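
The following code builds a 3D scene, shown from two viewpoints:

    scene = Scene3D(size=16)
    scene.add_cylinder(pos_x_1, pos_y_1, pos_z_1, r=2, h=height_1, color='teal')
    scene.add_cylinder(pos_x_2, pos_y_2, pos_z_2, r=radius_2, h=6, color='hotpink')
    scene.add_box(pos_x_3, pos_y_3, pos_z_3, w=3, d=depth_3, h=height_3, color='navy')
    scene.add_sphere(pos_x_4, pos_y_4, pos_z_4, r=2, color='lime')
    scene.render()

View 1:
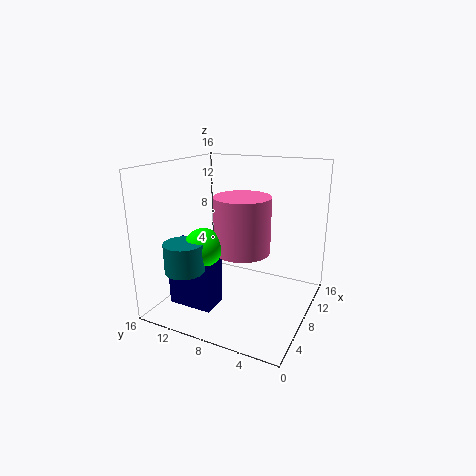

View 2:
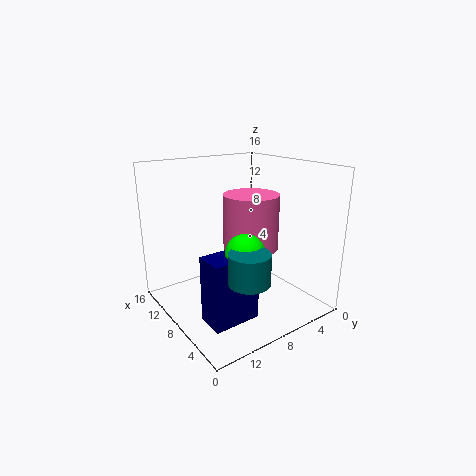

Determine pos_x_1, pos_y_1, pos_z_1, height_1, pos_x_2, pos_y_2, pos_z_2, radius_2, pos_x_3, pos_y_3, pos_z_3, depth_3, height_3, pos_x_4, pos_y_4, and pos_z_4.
pos_x_1 = 2; pos_y_1 = 11; pos_z_1 = 6; height_1 = 3; pos_x_2 = 7; pos_y_2 = 7; pos_z_2 = 7; radius_2 = 3; pos_x_3 = 3; pos_y_3 = 9; pos_z_3 = 1; depth_3 = 5; height_3 = 7; pos_x_4 = 4; pos_y_4 = 10; pos_z_4 = 8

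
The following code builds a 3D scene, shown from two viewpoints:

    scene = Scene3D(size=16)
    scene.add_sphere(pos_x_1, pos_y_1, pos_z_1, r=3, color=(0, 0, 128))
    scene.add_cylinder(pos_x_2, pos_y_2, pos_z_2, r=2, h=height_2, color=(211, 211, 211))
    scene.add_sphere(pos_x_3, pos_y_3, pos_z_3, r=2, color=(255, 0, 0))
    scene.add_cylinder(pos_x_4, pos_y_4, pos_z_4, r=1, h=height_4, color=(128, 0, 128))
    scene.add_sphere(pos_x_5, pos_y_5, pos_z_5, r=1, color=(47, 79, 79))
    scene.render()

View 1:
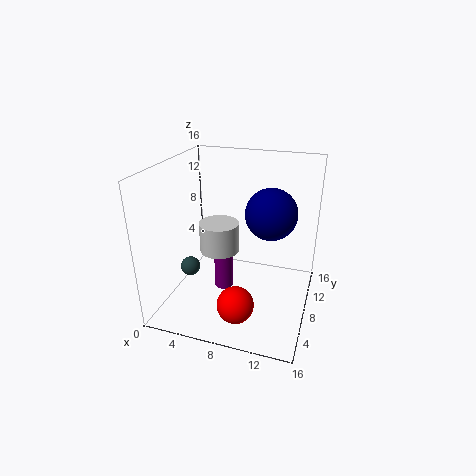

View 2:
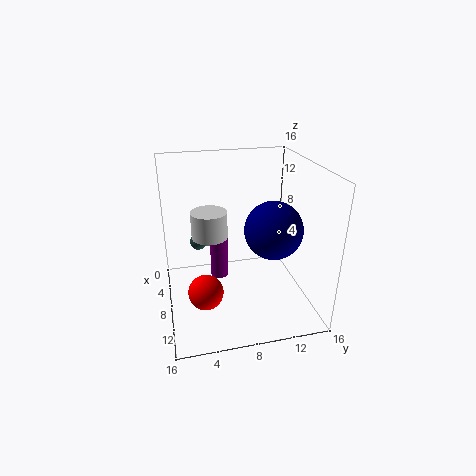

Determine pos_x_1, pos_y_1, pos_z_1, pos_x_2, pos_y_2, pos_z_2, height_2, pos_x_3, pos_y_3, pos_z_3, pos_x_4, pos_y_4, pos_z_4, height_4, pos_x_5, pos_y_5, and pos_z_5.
pos_x_1 = 11; pos_y_1 = 11; pos_z_1 = 10; pos_x_2 = 7; pos_y_2 = 5; pos_z_2 = 8; height_2 = 3; pos_x_3 = 9; pos_y_3 = 4; pos_z_3 = 2; pos_x_4 = 7; pos_y_4 = 6; pos_z_4 = 3; height_4 = 6; pos_x_5 = 4; pos_y_5 = 4; pos_z_5 = 6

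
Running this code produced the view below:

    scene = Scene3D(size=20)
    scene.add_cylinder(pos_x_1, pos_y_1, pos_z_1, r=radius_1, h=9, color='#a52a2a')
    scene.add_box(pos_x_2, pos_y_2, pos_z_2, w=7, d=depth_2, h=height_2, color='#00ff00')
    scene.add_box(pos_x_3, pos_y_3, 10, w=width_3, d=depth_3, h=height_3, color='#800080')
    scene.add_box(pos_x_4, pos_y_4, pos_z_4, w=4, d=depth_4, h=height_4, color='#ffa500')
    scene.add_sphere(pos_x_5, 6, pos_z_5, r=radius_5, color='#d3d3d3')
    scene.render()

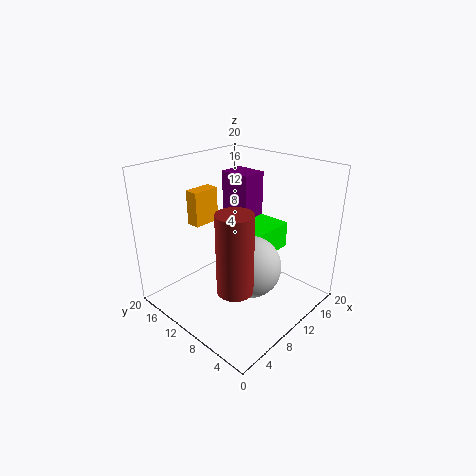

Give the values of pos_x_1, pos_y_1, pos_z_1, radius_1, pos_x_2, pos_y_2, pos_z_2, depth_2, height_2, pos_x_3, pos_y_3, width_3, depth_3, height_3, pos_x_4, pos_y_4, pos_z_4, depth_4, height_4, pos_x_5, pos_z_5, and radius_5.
pos_x_1 = 2, pos_y_1 = 3, pos_z_1 = 9, radius_1 = 2, pos_x_2 = 12, pos_y_2 = 8, pos_z_2 = 6, depth_2 = 6, height_2 = 4, pos_x_3 = 15, pos_y_3 = 13, width_3 = 4, depth_3 = 5, height_3 = 7, pos_x_4 = 7, pos_y_4 = 15, pos_z_4 = 11, depth_4 = 2, height_4 = 5, pos_x_5 = 8, pos_z_5 = 8, radius_5 = 4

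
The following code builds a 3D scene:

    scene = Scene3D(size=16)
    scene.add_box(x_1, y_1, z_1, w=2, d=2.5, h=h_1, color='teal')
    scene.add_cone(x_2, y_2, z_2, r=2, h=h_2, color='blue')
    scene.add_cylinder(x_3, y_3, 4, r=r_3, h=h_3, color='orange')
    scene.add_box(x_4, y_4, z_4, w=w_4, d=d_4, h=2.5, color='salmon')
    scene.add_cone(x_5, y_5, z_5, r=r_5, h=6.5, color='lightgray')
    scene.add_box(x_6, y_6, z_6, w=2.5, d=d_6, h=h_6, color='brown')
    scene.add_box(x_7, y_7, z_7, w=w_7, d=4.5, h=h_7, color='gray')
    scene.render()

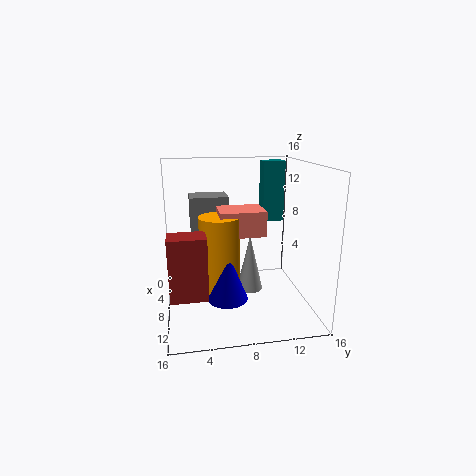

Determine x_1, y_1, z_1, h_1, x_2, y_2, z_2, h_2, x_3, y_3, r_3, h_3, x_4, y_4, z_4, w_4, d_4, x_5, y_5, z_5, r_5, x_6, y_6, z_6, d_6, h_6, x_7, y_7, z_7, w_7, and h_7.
x_1 = 3.5; y_1 = 11.5; z_1 = 9; h_1 = 7; x_2 = 13; y_2 = 6; z_2 = 3.5; h_2 = 5; x_3 = 11.5; y_3 = 5.5; r_3 = 2; h_3 = 7.5; x_4 = 9; y_4 = 5.5; z_4 = 9.5; w_4 = 3.5; d_4 = 4.5; x_5 = 7.5; y_5 = 9.5; z_5 = 1.5; r_5 = 1.5; x_6 = 12.5; y_6 = 0.5; z_6 = 4.5; d_6 = 3.5; h_6 = 6; x_7 = 1.5; y_7 = 3; z_7 = 8; w_7 = 3.5; h_7 = 4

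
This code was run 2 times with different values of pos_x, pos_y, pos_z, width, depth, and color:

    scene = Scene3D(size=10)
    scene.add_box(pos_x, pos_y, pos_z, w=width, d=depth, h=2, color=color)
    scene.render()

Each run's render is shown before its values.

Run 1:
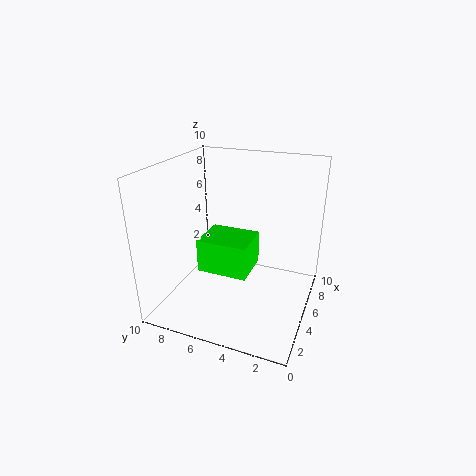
pos_x = 1
pos_y = 3
pos_z = 4.5
width = 2.5
depth = 3
color = 'lime'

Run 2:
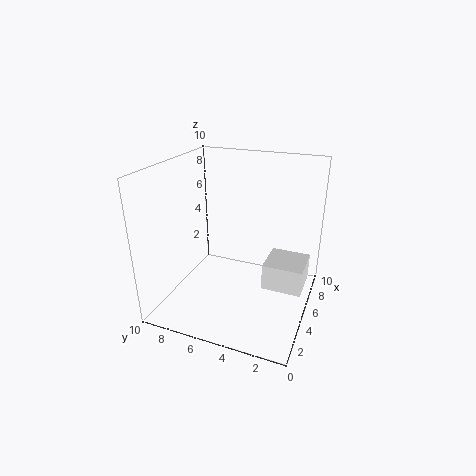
pos_x = 6
pos_y = 0.5
pos_z = 0.5
width = 3
depth = 3
color = 'white'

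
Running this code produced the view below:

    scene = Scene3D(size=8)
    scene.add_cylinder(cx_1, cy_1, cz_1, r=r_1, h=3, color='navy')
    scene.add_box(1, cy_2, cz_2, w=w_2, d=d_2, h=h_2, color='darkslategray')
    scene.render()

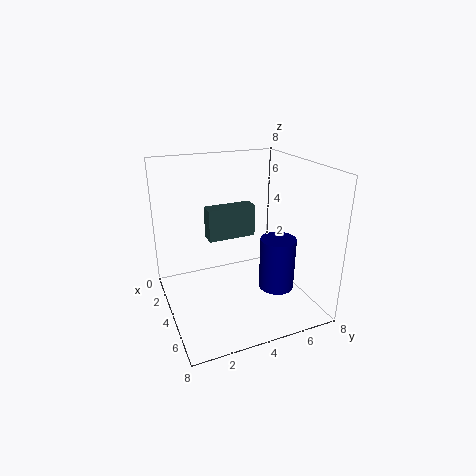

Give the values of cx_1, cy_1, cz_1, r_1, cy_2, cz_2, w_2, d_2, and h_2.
cx_1 = 5
cy_1 = 6
cz_1 = 1
r_1 = 1
cy_2 = 3
cz_2 = 3
w_2 = 1
d_2 = 3
h_2 = 2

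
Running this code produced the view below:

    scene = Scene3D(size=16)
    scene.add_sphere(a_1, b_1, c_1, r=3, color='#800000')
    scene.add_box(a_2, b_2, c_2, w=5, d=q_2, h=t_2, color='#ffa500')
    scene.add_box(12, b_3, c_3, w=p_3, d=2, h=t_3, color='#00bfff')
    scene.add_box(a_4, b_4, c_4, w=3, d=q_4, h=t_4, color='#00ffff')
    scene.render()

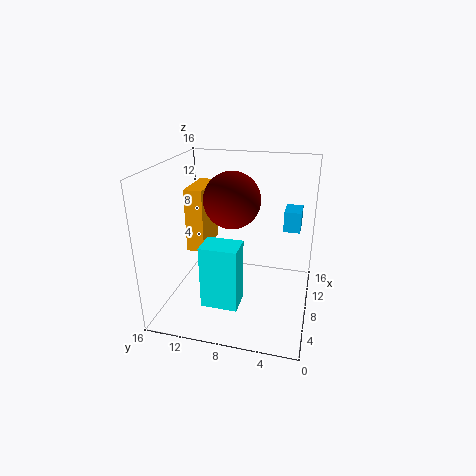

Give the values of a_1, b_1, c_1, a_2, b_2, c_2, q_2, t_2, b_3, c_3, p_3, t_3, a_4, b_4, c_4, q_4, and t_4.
a_1 = 7.5
b_1 = 8.5
c_1 = 12.5
a_2 = 6.5
b_2 = 11.5
c_2 = 6.5
q_2 = 2
t_2 = 7
b_3 = 1.5
c_3 = 7.5
p_3 = 3
t_3 = 2.5
a_4 = 3.5
b_4 = 7
c_4 = 1.5
q_4 = 4
t_4 = 7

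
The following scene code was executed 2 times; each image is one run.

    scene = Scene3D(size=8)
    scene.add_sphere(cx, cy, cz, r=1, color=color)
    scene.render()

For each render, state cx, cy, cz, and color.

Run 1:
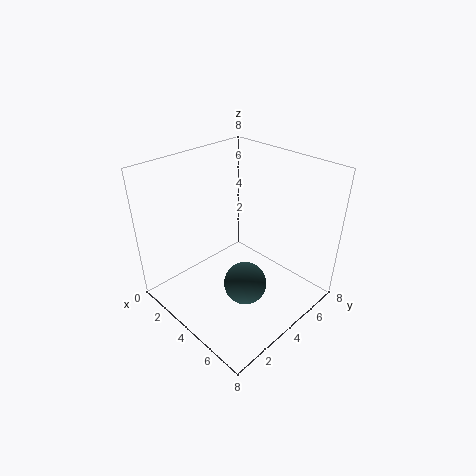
cx = 6.5
cy = 2
cz = 3.5
color = 'darkslategray'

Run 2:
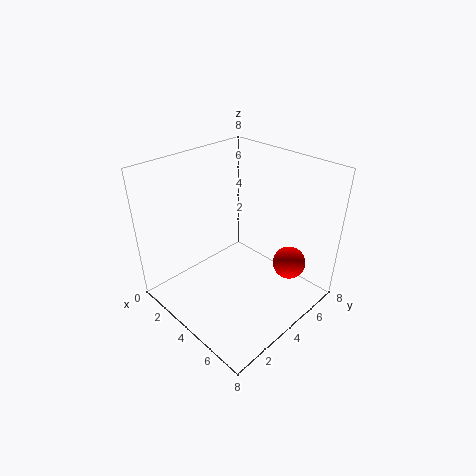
cx = 5.5
cy = 7
cz = 1.5
color = 'red'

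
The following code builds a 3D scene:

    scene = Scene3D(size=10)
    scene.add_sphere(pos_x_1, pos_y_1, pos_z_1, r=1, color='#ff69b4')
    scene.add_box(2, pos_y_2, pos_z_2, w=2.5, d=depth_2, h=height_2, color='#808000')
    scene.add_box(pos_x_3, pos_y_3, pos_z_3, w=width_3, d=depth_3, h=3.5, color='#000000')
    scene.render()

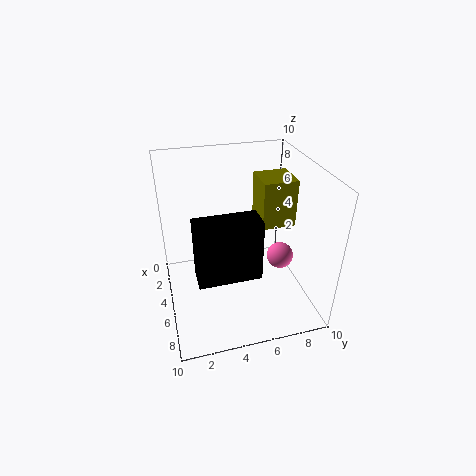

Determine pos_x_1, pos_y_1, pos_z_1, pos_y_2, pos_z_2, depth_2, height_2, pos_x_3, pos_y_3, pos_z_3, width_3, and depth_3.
pos_x_1 = 4.5, pos_y_1 = 8.5, pos_z_1 = 2.5, pos_y_2 = 7, pos_z_2 = 5, depth_2 = 2.5, height_2 = 3.5, pos_x_3 = 8.5, pos_y_3 = 1.5, pos_z_3 = 5.5, width_3 = 1.5, depth_3 = 3.5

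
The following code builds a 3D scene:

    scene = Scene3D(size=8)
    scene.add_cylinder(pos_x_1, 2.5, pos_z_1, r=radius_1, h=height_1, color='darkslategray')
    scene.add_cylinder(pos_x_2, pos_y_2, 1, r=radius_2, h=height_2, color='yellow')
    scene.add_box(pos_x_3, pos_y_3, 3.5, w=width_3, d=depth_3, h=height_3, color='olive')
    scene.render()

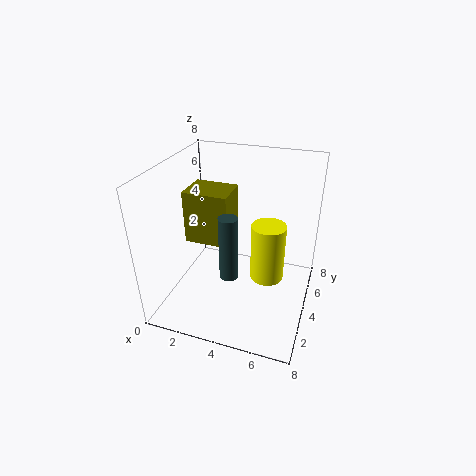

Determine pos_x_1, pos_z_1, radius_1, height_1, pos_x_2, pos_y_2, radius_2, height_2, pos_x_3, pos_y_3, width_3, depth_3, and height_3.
pos_x_1 = 4
pos_z_1 = 2.5
radius_1 = 0.5
height_1 = 3.5
pos_x_2 = 5.5
pos_y_2 = 5
radius_2 = 1
height_2 = 3.5
pos_x_3 = 1
pos_y_3 = 3.5
width_3 = 2.5
depth_3 = 2
height_3 = 3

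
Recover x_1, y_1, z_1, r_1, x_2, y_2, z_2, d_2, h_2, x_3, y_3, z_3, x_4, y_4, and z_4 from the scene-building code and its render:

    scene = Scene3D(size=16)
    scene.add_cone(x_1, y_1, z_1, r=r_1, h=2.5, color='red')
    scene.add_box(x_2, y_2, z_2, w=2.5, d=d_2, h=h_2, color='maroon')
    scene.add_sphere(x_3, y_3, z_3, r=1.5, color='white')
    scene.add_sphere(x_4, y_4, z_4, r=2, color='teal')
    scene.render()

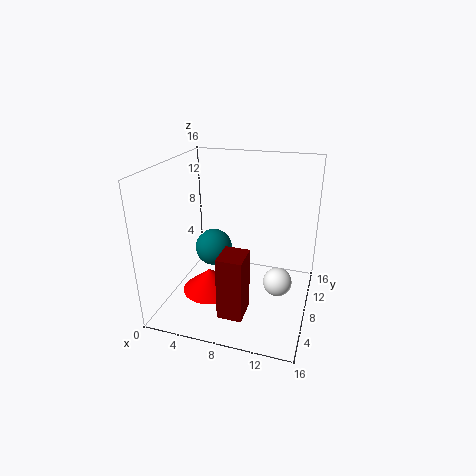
x_1 = 5.5; y_1 = 5.5; z_1 = 2.5; r_1 = 3; x_2 = 8; y_2 = 1; z_2 = 2.5; d_2 = 3; h_2 = 6.5; x_3 = 13; y_3 = 6; z_3 = 4.5; x_4 = 5.5; y_4 = 7; z_4 = 7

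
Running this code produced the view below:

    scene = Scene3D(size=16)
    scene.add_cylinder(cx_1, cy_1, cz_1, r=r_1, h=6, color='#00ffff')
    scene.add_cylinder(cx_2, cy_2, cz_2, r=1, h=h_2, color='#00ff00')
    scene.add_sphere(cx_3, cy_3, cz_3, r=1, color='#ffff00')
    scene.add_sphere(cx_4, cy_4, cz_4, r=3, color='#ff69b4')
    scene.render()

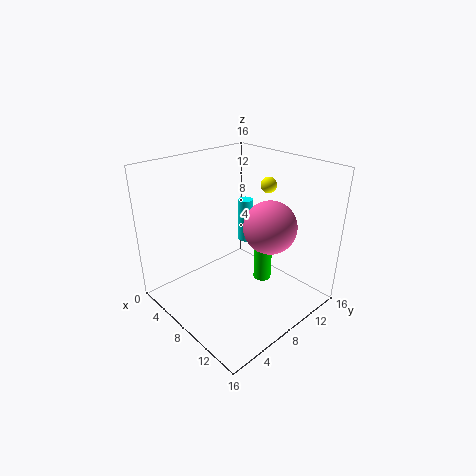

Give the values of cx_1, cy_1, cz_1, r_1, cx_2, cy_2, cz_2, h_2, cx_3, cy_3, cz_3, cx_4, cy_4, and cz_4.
cx_1 = 2; cy_1 = 15; cz_1 = 3; r_1 = 1; cx_2 = 10; cy_2 = 10; cz_2 = 3; h_2 = 7; cx_3 = 6; cy_3 = 15; cz_3 = 12; cx_4 = 10; cy_4 = 11; cz_4 = 9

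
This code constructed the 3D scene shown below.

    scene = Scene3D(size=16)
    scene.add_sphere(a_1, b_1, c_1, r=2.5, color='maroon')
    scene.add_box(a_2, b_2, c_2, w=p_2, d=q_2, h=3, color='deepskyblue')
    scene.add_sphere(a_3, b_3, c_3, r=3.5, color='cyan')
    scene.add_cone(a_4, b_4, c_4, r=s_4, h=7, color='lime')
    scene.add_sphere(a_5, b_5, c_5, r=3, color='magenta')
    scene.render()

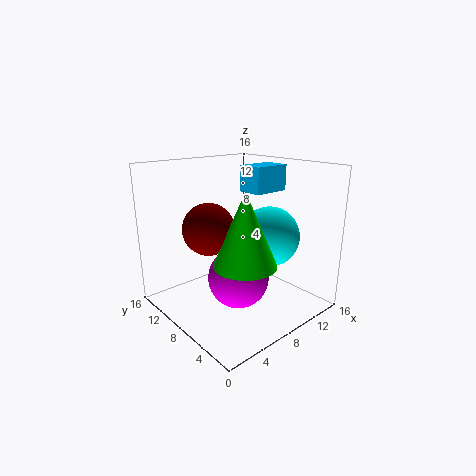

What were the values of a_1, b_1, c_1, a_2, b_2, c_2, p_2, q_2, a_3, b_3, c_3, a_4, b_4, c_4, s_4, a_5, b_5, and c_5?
a_1 = 3; b_1 = 6.5; c_1 = 10.5; a_2 = 10.5; b_2 = 7.5; c_2 = 12.5; p_2 = 4.5; q_2 = 3; a_3 = 12; b_3 = 7; c_3 = 7.5; a_4 = 4.5; b_4 = 3; c_4 = 7.5; s_4 = 3; a_5 = 5; b_5 = 4.5; c_5 = 5.5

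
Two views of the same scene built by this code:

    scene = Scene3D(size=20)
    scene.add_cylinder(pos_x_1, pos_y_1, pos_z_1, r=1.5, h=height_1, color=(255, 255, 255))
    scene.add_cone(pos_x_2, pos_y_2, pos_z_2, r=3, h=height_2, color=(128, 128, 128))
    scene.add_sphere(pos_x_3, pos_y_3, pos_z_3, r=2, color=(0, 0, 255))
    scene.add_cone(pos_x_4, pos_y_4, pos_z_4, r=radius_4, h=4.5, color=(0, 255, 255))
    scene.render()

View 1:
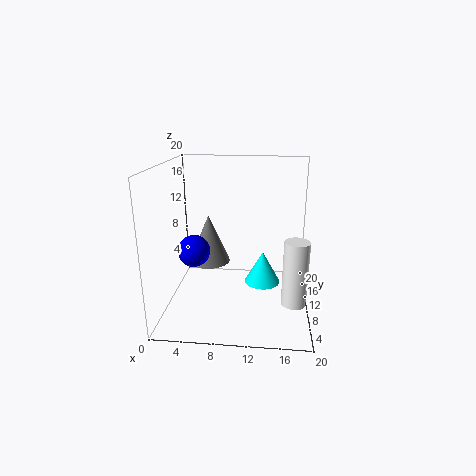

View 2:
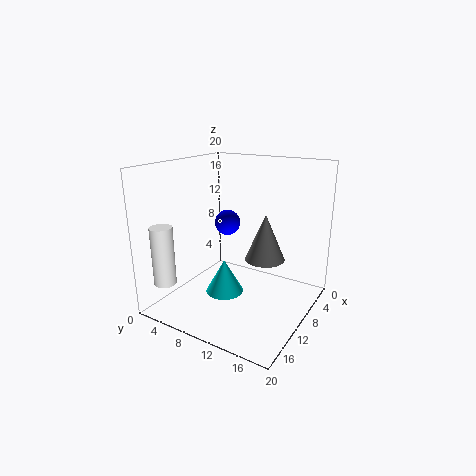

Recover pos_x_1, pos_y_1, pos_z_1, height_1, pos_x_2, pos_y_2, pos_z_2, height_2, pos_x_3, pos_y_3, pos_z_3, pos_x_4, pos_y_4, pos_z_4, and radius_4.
pos_x_1 = 17.5, pos_y_1 = 3, pos_z_1 = 4.5, height_1 = 8, pos_x_2 = 5.5, pos_y_2 = 12, pos_z_2 = 5.5, height_2 = 7, pos_x_3 = 5, pos_y_3 = 5, pos_z_3 = 10, pos_x_4 = 13.5, pos_y_4 = 10, pos_z_4 = 3.5, radius_4 = 2.5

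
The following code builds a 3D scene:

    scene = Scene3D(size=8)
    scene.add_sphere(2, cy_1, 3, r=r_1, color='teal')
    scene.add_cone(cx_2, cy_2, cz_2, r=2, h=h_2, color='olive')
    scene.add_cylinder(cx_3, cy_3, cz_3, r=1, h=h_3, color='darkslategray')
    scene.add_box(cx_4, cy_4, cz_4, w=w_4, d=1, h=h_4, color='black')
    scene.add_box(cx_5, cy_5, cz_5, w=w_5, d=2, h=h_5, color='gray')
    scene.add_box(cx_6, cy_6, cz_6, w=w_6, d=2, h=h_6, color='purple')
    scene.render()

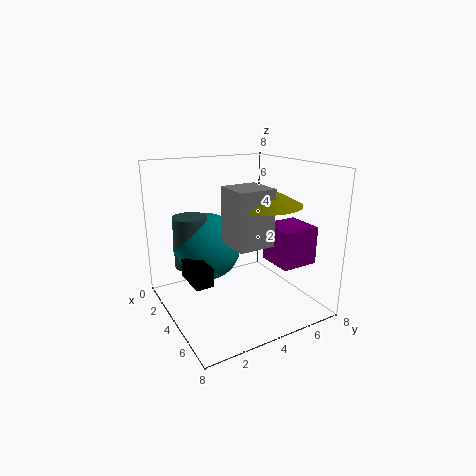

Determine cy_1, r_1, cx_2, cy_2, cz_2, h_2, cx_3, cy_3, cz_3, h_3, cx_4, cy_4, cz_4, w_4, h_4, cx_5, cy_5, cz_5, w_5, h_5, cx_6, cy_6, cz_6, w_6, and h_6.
cy_1 = 3; r_1 = 2; cx_2 = 5; cy_2 = 5; cz_2 = 6; h_2 = 1; cx_3 = 2; cy_3 = 2; cz_3 = 2; h_3 = 3; cx_4 = 3; cy_4 = 1; cz_4 = 2; w_4 = 2; h_4 = 1; cx_5 = 4; cy_5 = 3; cz_5 = 4; w_5 = 2; h_5 = 3; cx_6 = 5; cy_6 = 5; cz_6 = 3; w_6 = 2; h_6 = 2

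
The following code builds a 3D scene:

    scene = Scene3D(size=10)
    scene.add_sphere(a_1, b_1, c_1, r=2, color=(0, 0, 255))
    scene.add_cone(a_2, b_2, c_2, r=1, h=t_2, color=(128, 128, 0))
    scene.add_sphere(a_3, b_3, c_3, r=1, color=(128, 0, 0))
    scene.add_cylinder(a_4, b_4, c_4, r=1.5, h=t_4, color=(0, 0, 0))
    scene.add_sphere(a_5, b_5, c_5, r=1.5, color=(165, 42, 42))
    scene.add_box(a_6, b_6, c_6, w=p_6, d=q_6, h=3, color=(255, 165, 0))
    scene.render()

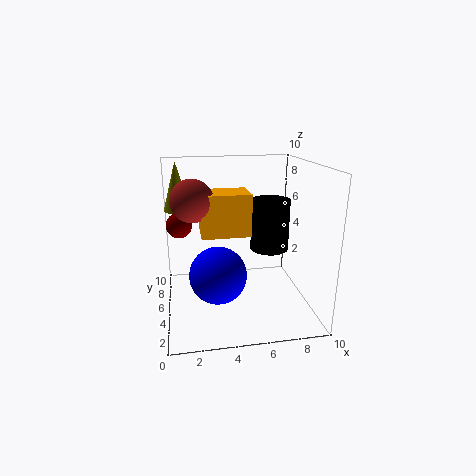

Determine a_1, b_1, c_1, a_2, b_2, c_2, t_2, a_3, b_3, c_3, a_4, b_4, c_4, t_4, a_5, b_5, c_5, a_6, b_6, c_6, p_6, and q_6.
a_1 = 3.5, b_1 = 4.5, c_1 = 2.5, a_2 = 1, b_2 = 7.5, c_2 = 6.5, t_2 = 3.5, a_3 = 1, b_3 = 8.5, c_3 = 5, a_4 = 8, b_4 = 7.5, c_4 = 3, t_4 = 4, a_5 = 2, b_5 = 6, c_5 = 7.5, a_6 = 2.5, b_6 = 5, c_6 = 5, p_6 = 3.5, q_6 = 2.5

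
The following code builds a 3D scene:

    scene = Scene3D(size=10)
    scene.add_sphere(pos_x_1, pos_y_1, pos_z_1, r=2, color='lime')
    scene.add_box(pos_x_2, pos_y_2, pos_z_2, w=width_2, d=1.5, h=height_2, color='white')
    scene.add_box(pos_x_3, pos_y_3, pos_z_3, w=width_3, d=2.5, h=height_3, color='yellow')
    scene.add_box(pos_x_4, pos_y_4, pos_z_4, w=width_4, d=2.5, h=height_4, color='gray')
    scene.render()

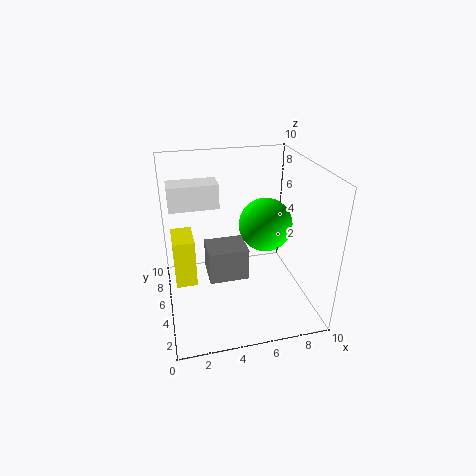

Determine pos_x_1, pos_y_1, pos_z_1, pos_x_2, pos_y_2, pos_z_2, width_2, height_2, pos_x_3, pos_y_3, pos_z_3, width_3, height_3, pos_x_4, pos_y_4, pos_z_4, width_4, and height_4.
pos_x_1 = 7.5; pos_y_1 = 6.5; pos_z_1 = 5; pos_x_2 = 0.5; pos_y_2 = 3.5; pos_z_2 = 8; width_2 = 3; height_2 = 1.5; pos_x_3 = 0.5; pos_y_3 = 5; pos_z_3 = 1.5; width_3 = 1.5; height_3 = 3.5; pos_x_4 = 3; pos_y_4 = 5.5; pos_z_4 = 1; width_4 = 3; height_4 = 2.5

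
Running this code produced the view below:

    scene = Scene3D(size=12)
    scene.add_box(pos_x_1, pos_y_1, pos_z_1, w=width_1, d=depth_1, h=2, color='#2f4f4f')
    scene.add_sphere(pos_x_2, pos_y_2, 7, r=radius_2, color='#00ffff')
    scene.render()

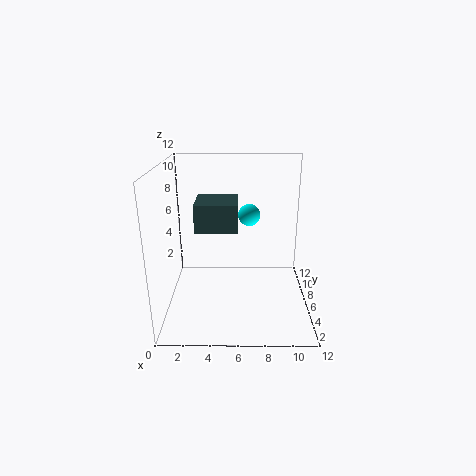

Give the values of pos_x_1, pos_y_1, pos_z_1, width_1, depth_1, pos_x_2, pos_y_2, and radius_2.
pos_x_1 = 3
pos_y_1 = 2
pos_z_1 = 8
width_1 = 3
depth_1 = 3
pos_x_2 = 7
pos_y_2 = 9
radius_2 = 1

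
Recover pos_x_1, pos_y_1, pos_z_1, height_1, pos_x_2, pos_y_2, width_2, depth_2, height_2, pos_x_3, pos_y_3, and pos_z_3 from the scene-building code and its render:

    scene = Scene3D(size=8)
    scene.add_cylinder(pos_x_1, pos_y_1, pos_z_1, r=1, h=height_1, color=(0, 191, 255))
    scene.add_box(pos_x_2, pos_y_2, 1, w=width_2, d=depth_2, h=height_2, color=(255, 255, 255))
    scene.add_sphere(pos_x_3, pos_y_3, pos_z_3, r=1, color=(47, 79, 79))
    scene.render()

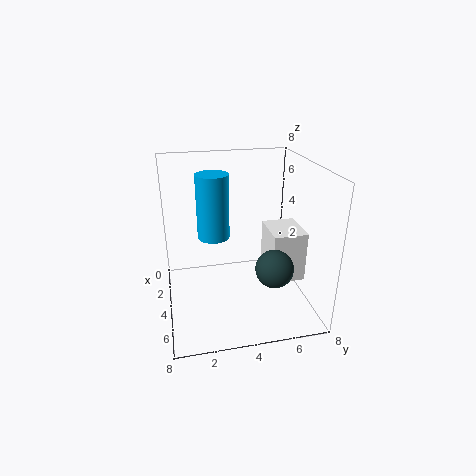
pos_x_1 = 1.5; pos_y_1 = 3; pos_z_1 = 3; height_1 = 4; pos_x_2 = 2; pos_y_2 = 6; width_2 = 2.5; depth_2 = 2; height_2 = 3; pos_x_3 = 6; pos_y_3 = 5.5; pos_z_3 = 3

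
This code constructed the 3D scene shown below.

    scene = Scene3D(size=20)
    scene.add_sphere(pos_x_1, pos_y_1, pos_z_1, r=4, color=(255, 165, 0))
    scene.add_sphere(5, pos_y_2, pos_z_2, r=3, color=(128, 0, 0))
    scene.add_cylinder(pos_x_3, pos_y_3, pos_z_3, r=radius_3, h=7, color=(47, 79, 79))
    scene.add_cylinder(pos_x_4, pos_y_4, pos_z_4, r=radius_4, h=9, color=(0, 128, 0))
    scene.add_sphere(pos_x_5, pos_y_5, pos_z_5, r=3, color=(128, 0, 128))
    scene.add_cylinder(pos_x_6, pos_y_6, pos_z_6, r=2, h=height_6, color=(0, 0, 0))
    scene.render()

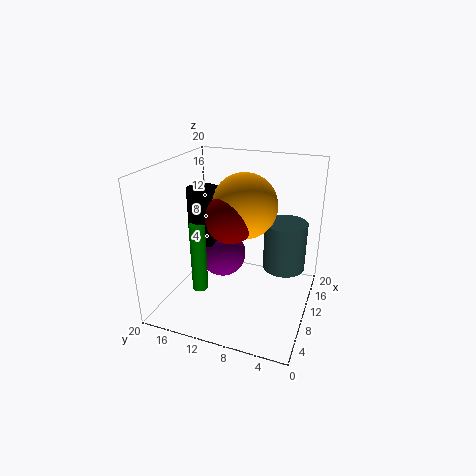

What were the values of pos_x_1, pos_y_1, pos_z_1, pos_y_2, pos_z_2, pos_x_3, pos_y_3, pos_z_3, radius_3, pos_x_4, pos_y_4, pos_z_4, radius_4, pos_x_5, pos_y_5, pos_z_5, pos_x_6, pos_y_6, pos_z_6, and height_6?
pos_x_1 = 7, pos_y_1 = 8, pos_z_1 = 16, pos_y_2 = 9, pos_z_2 = 15, pos_x_3 = 13, pos_y_3 = 4, pos_z_3 = 5, radius_3 = 3, pos_x_4 = 4, pos_y_4 = 13, pos_z_4 = 5, radius_4 = 1, pos_x_5 = 7, pos_y_5 = 11, pos_z_5 = 9, pos_x_6 = 6, pos_y_6 = 13, pos_z_6 = 11, height_6 = 7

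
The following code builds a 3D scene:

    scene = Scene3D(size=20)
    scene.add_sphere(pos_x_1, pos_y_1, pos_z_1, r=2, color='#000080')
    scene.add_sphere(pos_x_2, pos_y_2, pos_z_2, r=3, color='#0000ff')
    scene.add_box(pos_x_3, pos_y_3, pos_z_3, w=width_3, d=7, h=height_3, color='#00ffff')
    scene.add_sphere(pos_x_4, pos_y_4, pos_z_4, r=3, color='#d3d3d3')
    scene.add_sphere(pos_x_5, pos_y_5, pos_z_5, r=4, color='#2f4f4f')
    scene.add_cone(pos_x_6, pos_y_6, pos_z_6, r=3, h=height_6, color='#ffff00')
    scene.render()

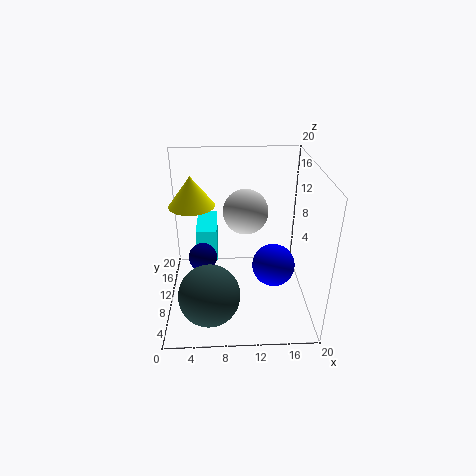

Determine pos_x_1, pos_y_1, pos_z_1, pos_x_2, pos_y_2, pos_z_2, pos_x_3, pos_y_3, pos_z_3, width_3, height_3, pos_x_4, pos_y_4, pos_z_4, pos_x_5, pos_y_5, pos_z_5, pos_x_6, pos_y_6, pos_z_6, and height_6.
pos_x_1 = 5; pos_y_1 = 10; pos_z_1 = 7; pos_x_2 = 15; pos_y_2 = 9; pos_z_2 = 6; pos_x_3 = 4; pos_y_3 = 12; pos_z_3 = 5; width_3 = 3; height_3 = 5; pos_x_4 = 11; pos_y_4 = 10; pos_z_4 = 14; pos_x_5 = 6; pos_y_5 = 4; pos_z_5 = 5; pos_x_6 = 4; pos_y_6 = 10; pos_z_6 = 15; height_6 = 4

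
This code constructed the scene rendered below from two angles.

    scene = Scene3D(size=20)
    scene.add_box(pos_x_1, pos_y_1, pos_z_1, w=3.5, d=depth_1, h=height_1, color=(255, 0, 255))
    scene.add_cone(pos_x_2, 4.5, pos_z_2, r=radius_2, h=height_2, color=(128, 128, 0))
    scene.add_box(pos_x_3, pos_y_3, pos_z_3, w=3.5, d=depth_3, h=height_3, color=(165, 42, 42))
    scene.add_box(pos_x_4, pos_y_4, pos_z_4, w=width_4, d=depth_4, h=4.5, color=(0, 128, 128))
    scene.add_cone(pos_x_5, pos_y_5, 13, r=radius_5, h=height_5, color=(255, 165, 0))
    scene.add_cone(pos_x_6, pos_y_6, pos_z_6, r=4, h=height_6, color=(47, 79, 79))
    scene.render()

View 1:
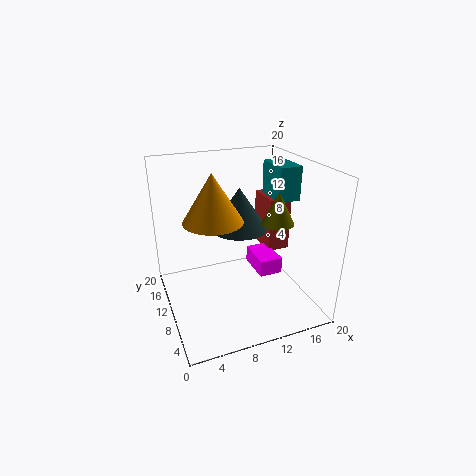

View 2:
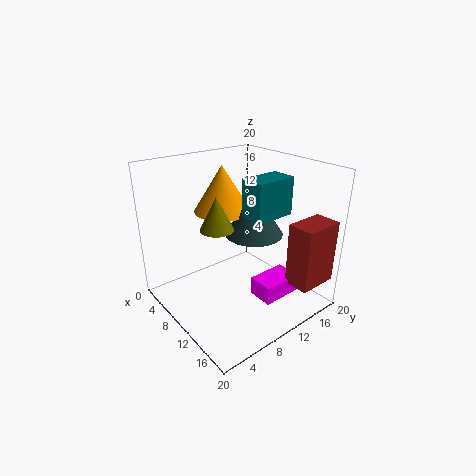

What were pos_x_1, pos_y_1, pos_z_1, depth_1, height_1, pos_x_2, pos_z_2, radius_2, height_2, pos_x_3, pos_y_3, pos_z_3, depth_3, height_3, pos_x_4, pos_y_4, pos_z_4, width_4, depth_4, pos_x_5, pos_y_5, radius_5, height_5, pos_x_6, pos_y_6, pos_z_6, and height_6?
pos_x_1 = 13.5; pos_y_1 = 9.5; pos_z_1 = 3; depth_1 = 5.5; height_1 = 2.5; pos_x_2 = 13; pos_z_2 = 14; radius_2 = 2; height_2 = 4; pos_x_3 = 16.5; pos_y_3 = 13; pos_z_3 = 5; depth_3 = 5.5; height_3 = 8.5; pos_x_4 = 14.5; pos_y_4 = 7; pos_z_4 = 15.5; width_4 = 3; depth_4 = 5; pos_x_5 = 6.5; pos_y_5 = 10; radius_5 = 4; height_5 = 6.5; pos_x_6 = 11; pos_y_6 = 12; pos_z_6 = 10.5; height_6 = 6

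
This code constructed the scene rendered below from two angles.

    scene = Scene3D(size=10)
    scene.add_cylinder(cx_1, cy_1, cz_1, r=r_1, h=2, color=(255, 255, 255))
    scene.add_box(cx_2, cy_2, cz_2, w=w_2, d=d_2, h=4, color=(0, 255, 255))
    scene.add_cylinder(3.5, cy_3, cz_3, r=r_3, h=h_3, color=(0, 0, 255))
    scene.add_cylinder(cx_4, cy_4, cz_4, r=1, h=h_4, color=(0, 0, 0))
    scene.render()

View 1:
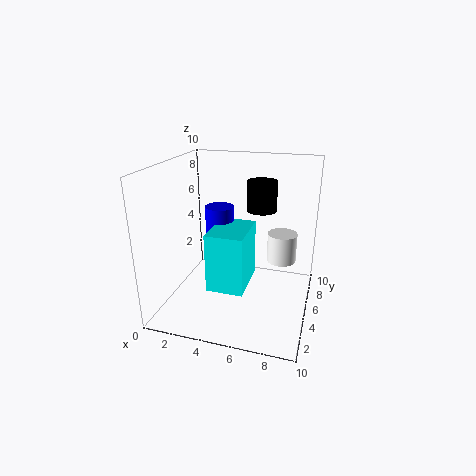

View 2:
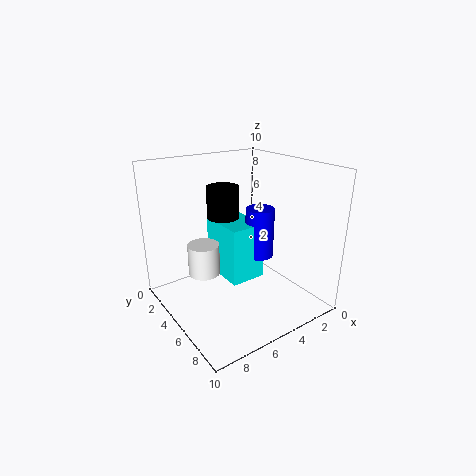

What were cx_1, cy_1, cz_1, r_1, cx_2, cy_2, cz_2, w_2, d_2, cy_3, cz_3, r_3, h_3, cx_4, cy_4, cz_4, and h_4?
cx_1 = 8, cy_1 = 5.5, cz_1 = 3.5, r_1 = 1, cx_2 = 3.5, cy_2 = 2.5, cz_2 = 2, w_2 = 2.5, d_2 = 3.5, cy_3 = 5.5, cz_3 = 3.5, r_3 = 1, h_3 = 3.5, cx_4 = 6.5, cy_4 = 5.5, cz_4 = 7, h_4 = 2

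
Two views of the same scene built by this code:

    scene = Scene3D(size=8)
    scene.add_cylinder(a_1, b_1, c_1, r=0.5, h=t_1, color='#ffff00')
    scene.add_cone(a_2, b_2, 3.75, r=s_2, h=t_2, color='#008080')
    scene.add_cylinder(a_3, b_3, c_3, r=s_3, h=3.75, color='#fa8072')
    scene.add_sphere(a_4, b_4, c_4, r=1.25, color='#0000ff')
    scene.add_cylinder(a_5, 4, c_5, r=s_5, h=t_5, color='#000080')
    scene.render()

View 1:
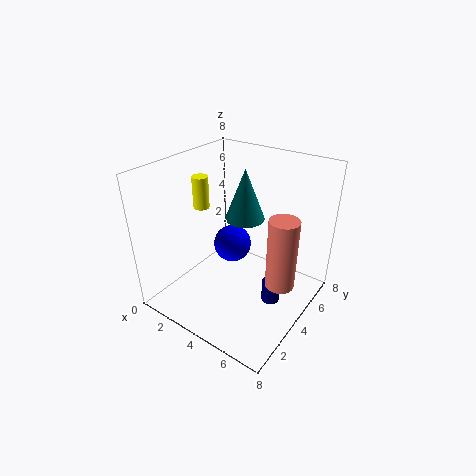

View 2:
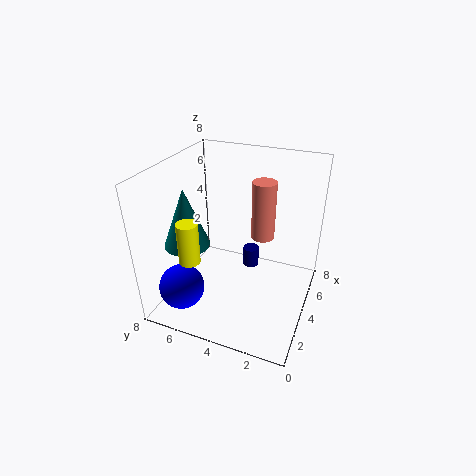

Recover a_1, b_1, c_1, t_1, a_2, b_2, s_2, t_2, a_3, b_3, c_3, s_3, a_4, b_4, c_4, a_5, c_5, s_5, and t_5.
a_1 = 0.5; b_1 = 5; c_1 = 4.5; t_1 = 2; a_2 = 2.75; b_2 = 6.5; s_2 = 1.25; t_2 = 3.25; a_3 = 7; b_3 = 3.5; c_3 = 2.5; s_3 = 0.75; a_4 = 1.75; b_4 = 6.5; c_4 = 1.5; a_5 = 6.25; c_5 = 0.75; s_5 = 0.5; t_5 = 1.25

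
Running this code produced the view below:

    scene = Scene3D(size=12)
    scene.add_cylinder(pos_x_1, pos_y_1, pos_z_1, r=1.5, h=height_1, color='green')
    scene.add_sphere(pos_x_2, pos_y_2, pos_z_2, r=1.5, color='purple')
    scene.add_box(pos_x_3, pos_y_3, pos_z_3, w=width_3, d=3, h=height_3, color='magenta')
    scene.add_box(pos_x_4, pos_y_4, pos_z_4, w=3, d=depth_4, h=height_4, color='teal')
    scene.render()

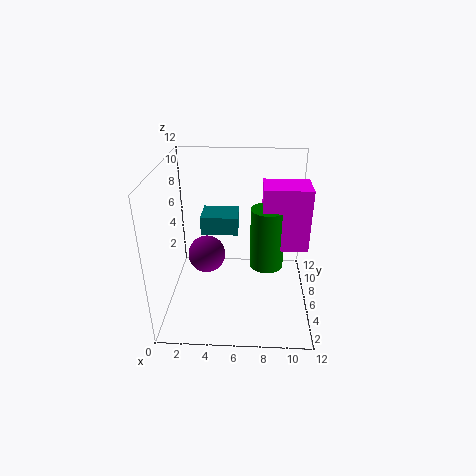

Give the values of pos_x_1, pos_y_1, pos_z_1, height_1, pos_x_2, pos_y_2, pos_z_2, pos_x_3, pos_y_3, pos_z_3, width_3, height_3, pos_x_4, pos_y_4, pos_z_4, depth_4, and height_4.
pos_x_1 = 8.5, pos_y_1 = 7.5, pos_z_1 = 2.5, height_1 = 5.5, pos_x_2 = 3.5, pos_y_2 = 5, pos_z_2 = 5, pos_x_3 = 8, pos_y_3 = 6.5, pos_z_3 = 4.5, width_3 = 4, height_3 = 5.5, pos_x_4 = 3, pos_y_4 = 5.5, pos_z_4 = 6.5, depth_4 = 2.5, height_4 = 1.5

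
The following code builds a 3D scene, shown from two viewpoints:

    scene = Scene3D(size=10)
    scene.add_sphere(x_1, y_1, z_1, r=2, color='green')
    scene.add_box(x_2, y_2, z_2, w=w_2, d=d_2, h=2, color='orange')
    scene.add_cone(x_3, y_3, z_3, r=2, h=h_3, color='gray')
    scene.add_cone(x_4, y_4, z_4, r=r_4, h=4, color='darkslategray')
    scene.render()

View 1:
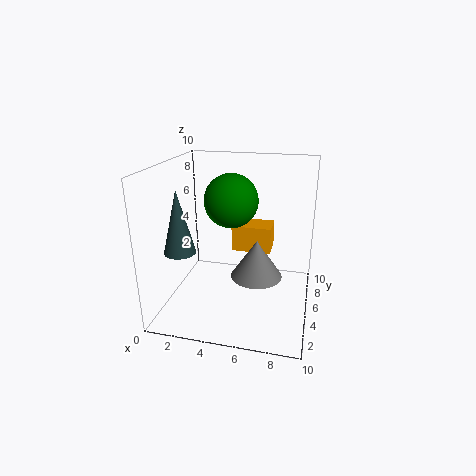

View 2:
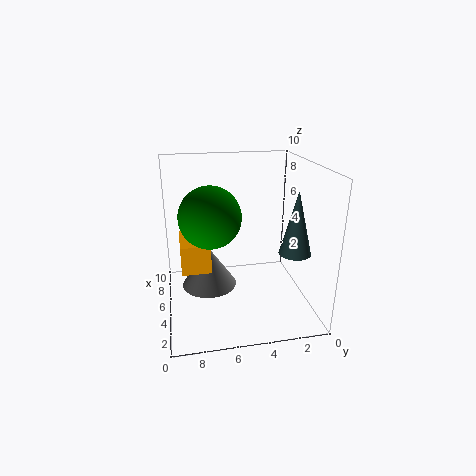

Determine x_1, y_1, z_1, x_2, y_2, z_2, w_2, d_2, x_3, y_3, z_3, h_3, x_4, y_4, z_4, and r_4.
x_1 = 4, y_1 = 7, z_1 = 7, x_2 = 4, y_2 = 7, z_2 = 3, w_2 = 3, d_2 = 2, x_3 = 6, y_3 = 7, z_3 = 1, h_3 = 3, x_4 = 2, y_4 = 2, z_4 = 5, r_4 = 1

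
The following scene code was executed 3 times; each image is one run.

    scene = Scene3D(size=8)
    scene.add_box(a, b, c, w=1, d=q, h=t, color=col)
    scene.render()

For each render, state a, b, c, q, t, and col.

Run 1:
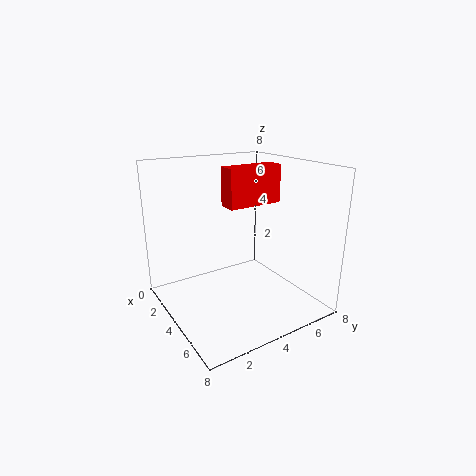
a = 4, b = 3, c = 6, q = 3, t = 2, col = 'red'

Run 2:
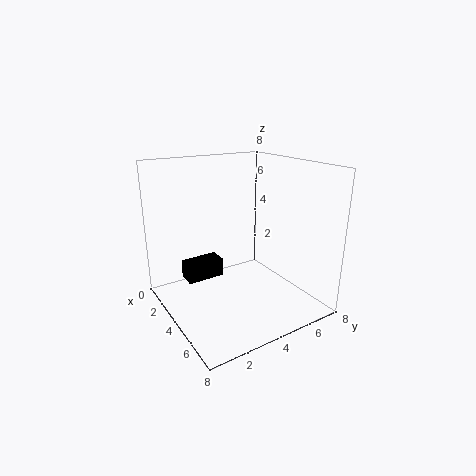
a = 3, b = 1, c = 2, q = 2, t = 1, col = 'black'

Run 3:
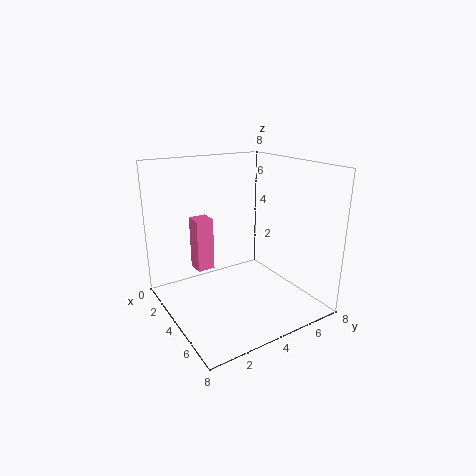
a = 2, b = 2, c = 2, q = 1, t = 3, col = 'hotpink'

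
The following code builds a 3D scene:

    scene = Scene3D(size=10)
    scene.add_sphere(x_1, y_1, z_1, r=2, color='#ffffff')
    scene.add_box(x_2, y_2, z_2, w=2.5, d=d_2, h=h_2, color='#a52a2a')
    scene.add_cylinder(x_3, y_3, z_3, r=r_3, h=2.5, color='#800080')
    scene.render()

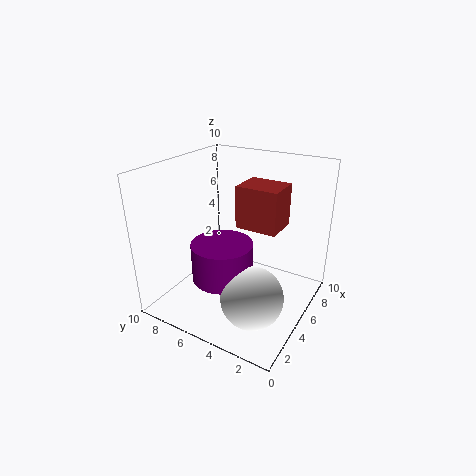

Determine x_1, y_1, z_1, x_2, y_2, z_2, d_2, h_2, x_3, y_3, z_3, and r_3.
x_1 = 2.5
y_1 = 2.5
z_1 = 2.5
x_2 = 5.5
y_2 = 2.5
z_2 = 5.5
d_2 = 3
h_2 = 3
x_3 = 3
y_3 = 5
z_3 = 3
r_3 = 2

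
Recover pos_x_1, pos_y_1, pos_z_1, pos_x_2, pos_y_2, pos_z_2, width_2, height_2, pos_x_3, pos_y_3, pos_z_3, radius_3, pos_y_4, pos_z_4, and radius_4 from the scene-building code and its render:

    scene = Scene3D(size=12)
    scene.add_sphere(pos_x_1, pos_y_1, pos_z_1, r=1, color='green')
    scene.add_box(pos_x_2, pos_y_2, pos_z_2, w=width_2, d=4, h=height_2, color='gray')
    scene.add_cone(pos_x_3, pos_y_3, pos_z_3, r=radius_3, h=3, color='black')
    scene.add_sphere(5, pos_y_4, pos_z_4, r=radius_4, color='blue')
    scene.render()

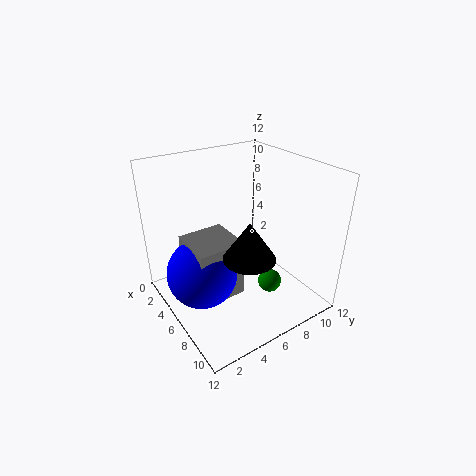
pos_x_1 = 8; pos_y_1 = 8; pos_z_1 = 2; pos_x_2 = 3; pos_y_2 = 2; pos_z_2 = 1; width_2 = 4; height_2 = 5; pos_x_3 = 9; pos_y_3 = 5; pos_z_3 = 6; radius_3 = 2; pos_y_4 = 3; pos_z_4 = 3; radius_4 = 3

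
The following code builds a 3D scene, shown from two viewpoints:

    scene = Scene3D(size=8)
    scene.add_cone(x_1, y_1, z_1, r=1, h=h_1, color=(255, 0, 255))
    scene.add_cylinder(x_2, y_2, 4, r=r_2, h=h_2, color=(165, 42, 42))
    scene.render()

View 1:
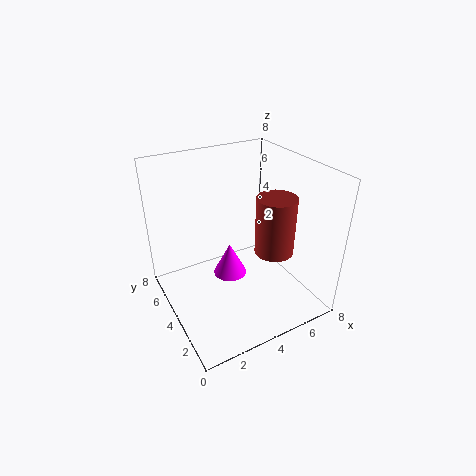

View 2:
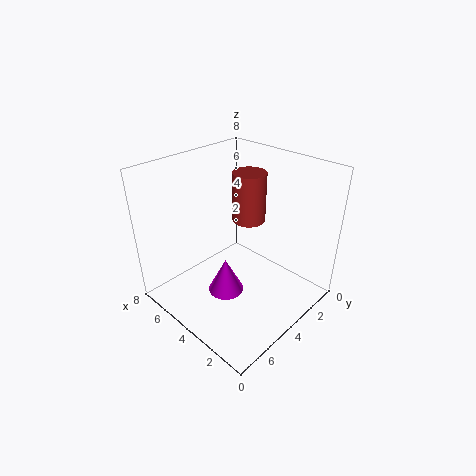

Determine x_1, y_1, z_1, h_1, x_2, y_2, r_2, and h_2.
x_1 = 4
y_1 = 5
z_1 = 1
h_1 = 2
x_2 = 5
y_2 = 2
r_2 = 1
h_2 = 3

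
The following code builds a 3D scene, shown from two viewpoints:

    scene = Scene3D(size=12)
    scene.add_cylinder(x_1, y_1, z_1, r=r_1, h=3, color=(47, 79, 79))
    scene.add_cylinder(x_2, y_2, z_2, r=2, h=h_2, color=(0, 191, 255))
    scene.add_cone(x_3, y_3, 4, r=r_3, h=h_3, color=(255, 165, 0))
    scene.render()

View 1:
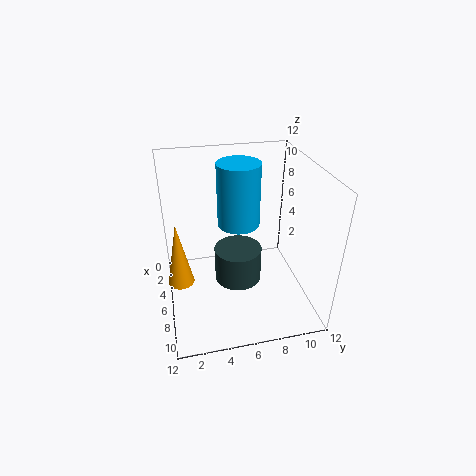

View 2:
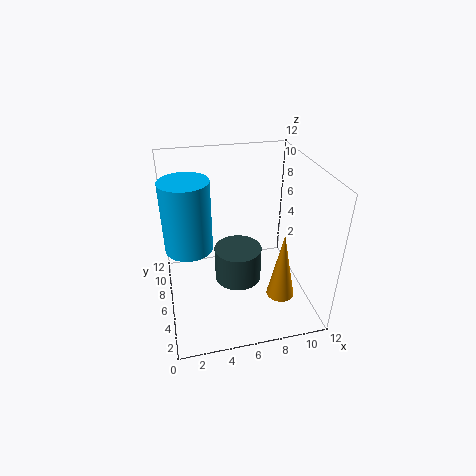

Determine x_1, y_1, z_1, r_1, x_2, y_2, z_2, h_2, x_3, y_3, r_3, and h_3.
x_1 = 6; y_1 = 6; z_1 = 2; r_1 = 2; x_2 = 2; y_2 = 7; z_2 = 5; h_2 = 6; x_3 = 8; y_3 = 1; r_3 = 1; h_3 = 5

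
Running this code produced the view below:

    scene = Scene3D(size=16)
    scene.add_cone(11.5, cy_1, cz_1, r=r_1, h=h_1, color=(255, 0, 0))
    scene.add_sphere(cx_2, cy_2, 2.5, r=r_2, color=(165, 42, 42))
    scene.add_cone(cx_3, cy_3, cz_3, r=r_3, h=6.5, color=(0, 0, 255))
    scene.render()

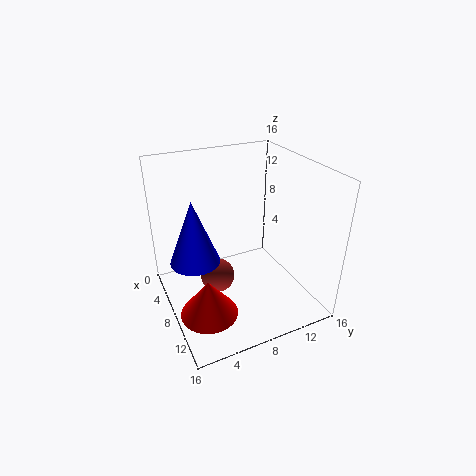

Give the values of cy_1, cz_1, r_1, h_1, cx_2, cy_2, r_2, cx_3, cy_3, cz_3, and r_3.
cy_1 = 3; cz_1 = 2; r_1 = 3; h_1 = 4; cx_2 = 6.5; cy_2 = 6; r_2 = 2; cx_3 = 9.5; cy_3 = 2.5; cz_3 = 7.5; r_3 = 2.5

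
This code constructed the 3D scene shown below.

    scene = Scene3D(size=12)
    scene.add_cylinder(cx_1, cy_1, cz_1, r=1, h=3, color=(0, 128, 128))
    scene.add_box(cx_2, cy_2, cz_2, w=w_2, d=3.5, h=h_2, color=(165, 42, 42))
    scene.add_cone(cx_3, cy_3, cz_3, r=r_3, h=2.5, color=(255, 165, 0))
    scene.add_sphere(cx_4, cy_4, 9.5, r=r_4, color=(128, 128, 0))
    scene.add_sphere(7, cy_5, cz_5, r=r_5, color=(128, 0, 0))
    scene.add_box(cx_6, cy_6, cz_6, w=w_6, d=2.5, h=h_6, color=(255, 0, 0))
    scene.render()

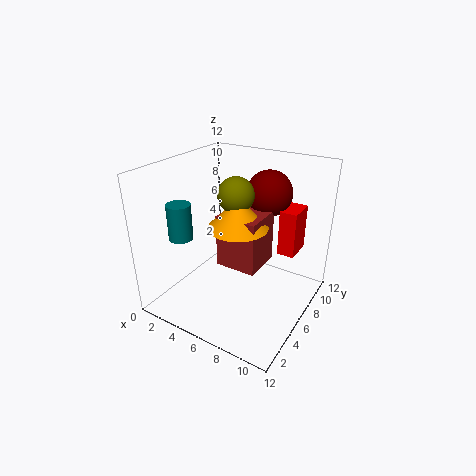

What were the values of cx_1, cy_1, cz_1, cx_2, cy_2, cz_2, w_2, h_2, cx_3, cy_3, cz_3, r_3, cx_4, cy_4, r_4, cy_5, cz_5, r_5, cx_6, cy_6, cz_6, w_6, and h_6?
cx_1 = 2; cy_1 = 3.5; cz_1 = 6; cx_2 = 4.5; cy_2 = 5; cz_2 = 3.5; w_2 = 3.5; h_2 = 4.5; cx_3 = 6; cy_3 = 6; cz_3 = 7; r_3 = 2.5; cx_4 = 5.5; cy_4 = 6.5; r_4 = 1.5; cy_5 = 9.5; cz_5 = 9; r_5 = 2; cx_6 = 8.5; cy_6 = 8.5; cz_6 = 4; w_6 = 1.5; h_6 = 4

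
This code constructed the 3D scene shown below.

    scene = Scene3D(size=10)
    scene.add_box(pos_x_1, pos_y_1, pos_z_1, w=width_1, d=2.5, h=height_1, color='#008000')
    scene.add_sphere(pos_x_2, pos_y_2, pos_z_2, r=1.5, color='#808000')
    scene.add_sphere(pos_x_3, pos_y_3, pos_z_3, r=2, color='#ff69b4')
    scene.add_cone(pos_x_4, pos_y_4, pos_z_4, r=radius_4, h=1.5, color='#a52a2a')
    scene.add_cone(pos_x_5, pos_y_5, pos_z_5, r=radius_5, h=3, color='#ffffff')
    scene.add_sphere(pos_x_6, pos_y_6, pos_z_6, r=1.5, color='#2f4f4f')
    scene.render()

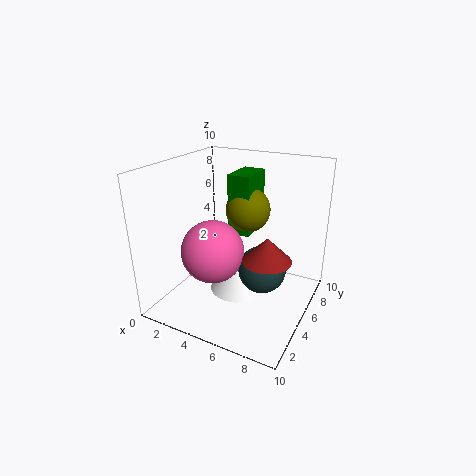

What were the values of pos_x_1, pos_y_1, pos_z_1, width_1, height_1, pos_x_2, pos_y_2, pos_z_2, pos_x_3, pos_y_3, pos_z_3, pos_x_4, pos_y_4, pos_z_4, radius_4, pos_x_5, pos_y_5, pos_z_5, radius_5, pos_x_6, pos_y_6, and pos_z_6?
pos_x_1 = 4.5
pos_y_1 = 4.5
pos_z_1 = 5.5
width_1 = 1.5
height_1 = 4
pos_x_2 = 5.5
pos_y_2 = 5.5
pos_z_2 = 7
pos_x_3 = 4.5
pos_y_3 = 2.5
pos_z_3 = 5
pos_x_4 = 8
pos_y_4 = 3
pos_z_4 = 5
radius_4 = 1.5
pos_x_5 = 5
pos_y_5 = 5
pos_z_5 = 1
radius_5 = 2
pos_x_6 = 7.5
pos_y_6 = 3.5
pos_z_6 = 4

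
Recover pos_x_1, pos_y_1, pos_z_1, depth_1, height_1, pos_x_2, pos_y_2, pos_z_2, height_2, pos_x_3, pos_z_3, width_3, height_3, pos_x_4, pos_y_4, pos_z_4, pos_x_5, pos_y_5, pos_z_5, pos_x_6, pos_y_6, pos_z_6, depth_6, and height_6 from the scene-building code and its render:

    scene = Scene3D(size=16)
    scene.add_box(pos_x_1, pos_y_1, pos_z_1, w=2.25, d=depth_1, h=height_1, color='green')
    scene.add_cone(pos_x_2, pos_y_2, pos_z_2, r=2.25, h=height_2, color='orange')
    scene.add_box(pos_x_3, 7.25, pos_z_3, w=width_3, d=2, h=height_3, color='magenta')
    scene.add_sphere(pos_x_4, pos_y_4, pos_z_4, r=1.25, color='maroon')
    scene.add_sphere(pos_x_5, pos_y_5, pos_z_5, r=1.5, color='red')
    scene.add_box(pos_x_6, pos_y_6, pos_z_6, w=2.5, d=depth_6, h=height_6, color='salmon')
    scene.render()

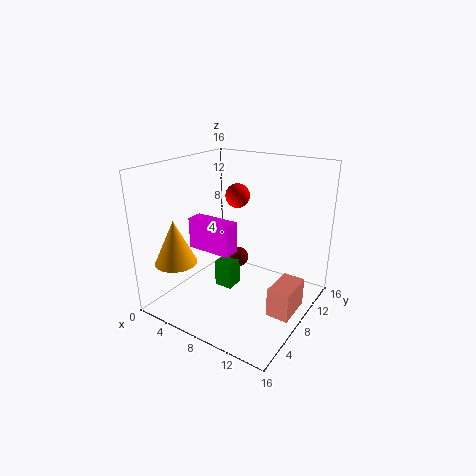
pos_x_1 = 4.25; pos_y_1 = 8.5; pos_z_1 = 0.5; depth_1 = 2.25; height_1 = 3.25; pos_x_2 = 3.5; pos_y_2 = 2.75; pos_z_2 = 6; height_2 = 4.75; pos_x_3 = 1.5; pos_z_3 = 5.5; width_3 = 5.5; height_3 = 3.75; pos_x_4 = 5.75; pos_y_4 = 11.5; pos_z_4 = 3.5; pos_x_5 = 5; pos_y_5 = 12.5; pos_z_5 = 11.25; pos_x_6 = 12.5; pos_y_6 = 6.75; pos_z_6 = 0.25; depth_6 = 4.25; height_6 = 3.25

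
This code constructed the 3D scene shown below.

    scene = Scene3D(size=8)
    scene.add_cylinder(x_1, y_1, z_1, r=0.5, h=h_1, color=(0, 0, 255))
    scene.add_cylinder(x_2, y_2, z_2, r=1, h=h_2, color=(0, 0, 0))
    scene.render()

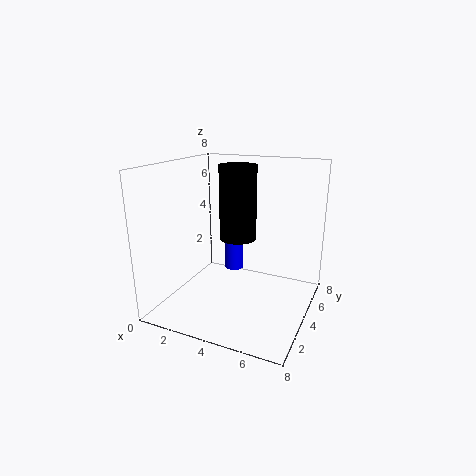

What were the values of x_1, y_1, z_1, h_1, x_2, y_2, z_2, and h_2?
x_1 = 4, y_1 = 3.5, z_1 = 2.5, h_1 = 2.5, x_2 = 4, y_2 = 4, z_2 = 4, h_2 = 4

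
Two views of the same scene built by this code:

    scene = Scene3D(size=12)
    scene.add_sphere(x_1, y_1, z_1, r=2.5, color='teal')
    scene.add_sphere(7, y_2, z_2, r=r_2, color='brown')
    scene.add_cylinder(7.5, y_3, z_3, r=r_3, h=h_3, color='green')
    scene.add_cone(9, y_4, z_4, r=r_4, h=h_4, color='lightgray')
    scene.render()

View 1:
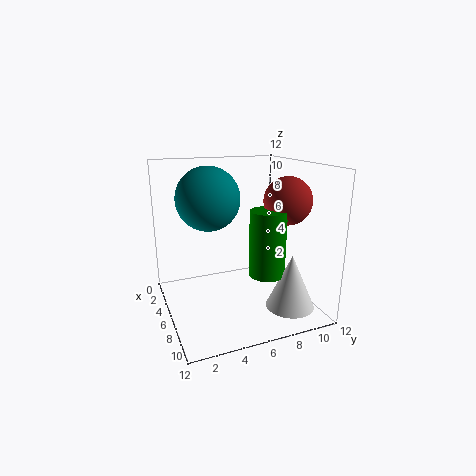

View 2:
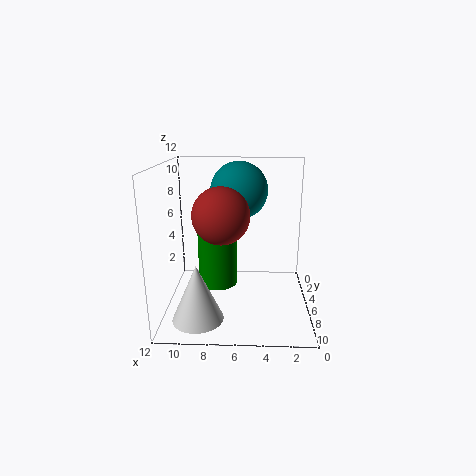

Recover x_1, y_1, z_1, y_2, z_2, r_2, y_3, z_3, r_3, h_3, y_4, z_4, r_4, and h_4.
x_1 = 6
y_1 = 3.5
z_1 = 9.5
y_2 = 10
z_2 = 9
r_2 = 2
y_3 = 8
z_3 = 3
r_3 = 1.5
h_3 = 5.5
y_4 = 9.5
z_4 = 0.5
r_4 = 2
h_4 = 4.5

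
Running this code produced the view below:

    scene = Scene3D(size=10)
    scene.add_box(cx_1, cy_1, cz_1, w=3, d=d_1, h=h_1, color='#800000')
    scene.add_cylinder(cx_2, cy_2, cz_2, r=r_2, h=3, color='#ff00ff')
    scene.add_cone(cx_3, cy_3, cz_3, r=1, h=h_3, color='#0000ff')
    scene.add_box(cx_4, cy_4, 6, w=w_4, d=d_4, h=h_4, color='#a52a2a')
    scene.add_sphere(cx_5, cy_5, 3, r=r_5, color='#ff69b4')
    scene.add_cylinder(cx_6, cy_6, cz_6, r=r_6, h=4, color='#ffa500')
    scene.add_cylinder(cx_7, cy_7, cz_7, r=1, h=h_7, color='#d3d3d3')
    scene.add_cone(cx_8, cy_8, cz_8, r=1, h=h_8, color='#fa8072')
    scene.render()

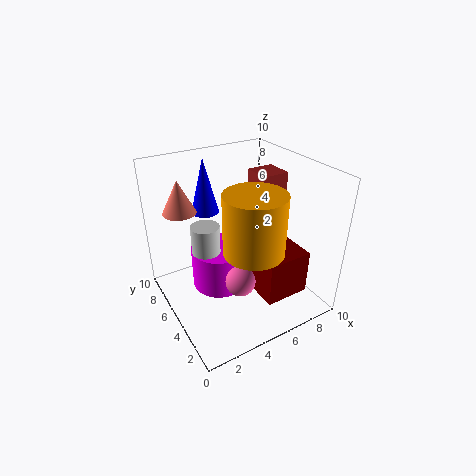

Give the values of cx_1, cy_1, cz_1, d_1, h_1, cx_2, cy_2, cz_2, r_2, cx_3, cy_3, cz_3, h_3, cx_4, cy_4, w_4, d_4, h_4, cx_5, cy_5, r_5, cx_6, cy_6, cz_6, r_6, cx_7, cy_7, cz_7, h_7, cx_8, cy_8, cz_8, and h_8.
cx_1 = 5
cy_1 = 1
cz_1 = 2
d_1 = 3
h_1 = 3
cx_2 = 4
cy_2 = 6
cz_2 = 1
r_2 = 2
cx_3 = 4
cy_3 = 8
cz_3 = 6
h_3 = 4
cx_4 = 7
cy_4 = 5
w_4 = 2
d_4 = 2
h_4 = 3
cx_5 = 4
cy_5 = 3
r_5 = 1
cx_6 = 5
cy_6 = 3
cz_6 = 5
r_6 = 2
cx_7 = 3
cy_7 = 6
cz_7 = 3
h_7 = 3
cx_8 = 1
cy_8 = 5
cz_8 = 8
h_8 = 2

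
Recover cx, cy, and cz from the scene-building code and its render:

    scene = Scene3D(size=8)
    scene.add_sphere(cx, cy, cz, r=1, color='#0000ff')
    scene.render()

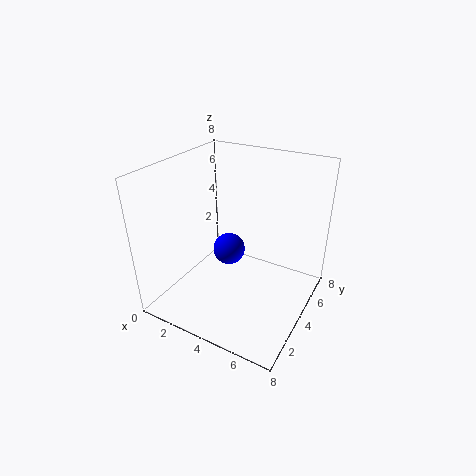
cx = 2.5, cy = 5.5, cz = 2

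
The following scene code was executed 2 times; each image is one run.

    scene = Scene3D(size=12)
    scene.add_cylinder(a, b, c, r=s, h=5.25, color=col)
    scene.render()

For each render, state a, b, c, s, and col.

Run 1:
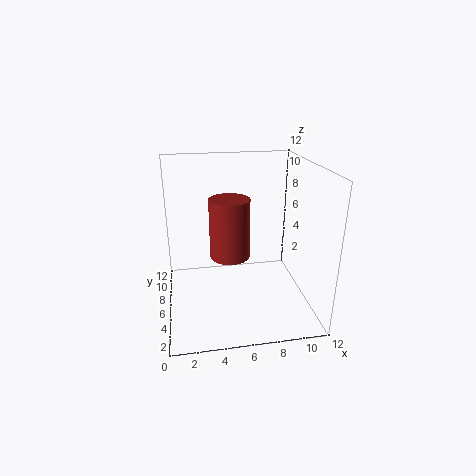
a = 5.5, b = 7.25, c = 3.75, s = 1.75, col = 'brown'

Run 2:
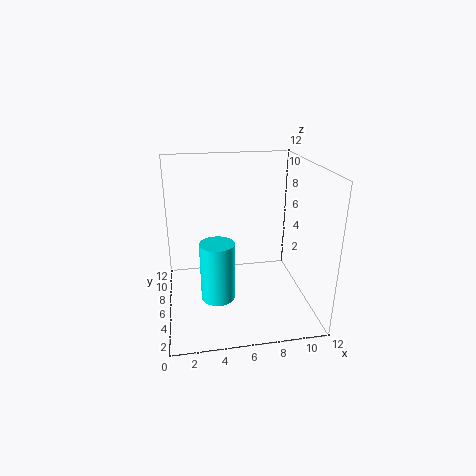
a = 4.25, b = 6.25, c = 0.25, s = 1.5, col = 'cyan'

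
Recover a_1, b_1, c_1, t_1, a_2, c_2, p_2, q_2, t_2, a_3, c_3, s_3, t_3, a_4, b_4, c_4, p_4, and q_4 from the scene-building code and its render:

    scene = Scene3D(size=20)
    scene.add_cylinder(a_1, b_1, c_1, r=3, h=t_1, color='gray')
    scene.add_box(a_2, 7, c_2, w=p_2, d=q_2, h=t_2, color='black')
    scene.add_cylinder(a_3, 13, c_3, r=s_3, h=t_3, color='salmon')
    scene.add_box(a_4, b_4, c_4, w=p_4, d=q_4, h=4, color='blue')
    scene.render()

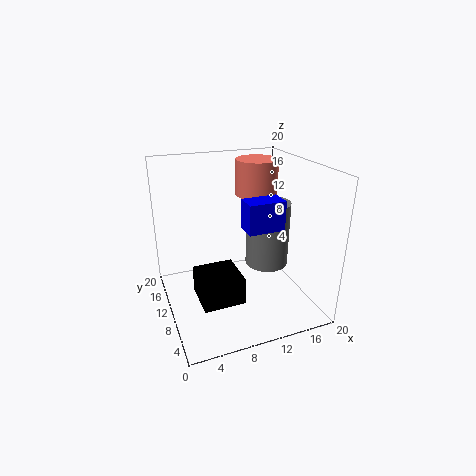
a_1 = 14; b_1 = 9; c_1 = 6; t_1 = 9; a_2 = 4; c_2 = 1; p_2 = 6; q_2 = 6; t_2 = 4; a_3 = 14; c_3 = 15; s_3 = 3; t_3 = 5; a_4 = 10; b_4 = 6; c_4 = 12; p_4 = 5; q_4 = 3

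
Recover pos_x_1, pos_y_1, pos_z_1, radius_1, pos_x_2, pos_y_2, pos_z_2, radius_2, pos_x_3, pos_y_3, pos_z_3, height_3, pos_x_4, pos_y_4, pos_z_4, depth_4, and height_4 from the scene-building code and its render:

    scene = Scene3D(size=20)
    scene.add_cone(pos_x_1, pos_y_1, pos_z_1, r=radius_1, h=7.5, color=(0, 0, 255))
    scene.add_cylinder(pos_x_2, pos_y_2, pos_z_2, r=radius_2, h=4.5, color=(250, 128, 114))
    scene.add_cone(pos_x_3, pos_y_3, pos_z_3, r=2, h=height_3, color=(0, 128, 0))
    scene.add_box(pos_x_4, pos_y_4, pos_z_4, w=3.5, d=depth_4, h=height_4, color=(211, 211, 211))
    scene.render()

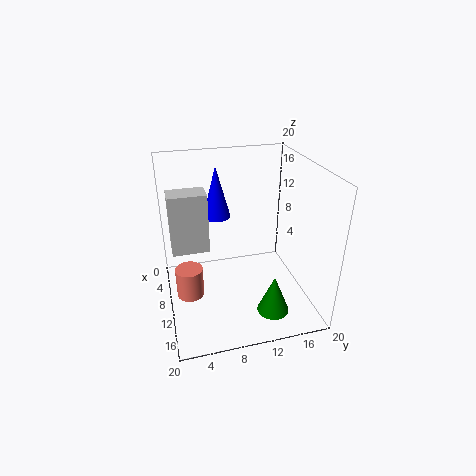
pos_x_1 = 5.5, pos_y_1 = 8, pos_z_1 = 11.5, radius_1 = 2, pos_x_2 = 8.5, pos_y_2 = 3, pos_z_2 = 0.5, radius_2 = 2, pos_x_3 = 18, pos_y_3 = 12.5, pos_z_3 = 3.5, height_3 = 5, pos_x_4 = 3.5, pos_y_4 = 1, pos_z_4 = 6.5, depth_4 = 5.5, height_4 = 9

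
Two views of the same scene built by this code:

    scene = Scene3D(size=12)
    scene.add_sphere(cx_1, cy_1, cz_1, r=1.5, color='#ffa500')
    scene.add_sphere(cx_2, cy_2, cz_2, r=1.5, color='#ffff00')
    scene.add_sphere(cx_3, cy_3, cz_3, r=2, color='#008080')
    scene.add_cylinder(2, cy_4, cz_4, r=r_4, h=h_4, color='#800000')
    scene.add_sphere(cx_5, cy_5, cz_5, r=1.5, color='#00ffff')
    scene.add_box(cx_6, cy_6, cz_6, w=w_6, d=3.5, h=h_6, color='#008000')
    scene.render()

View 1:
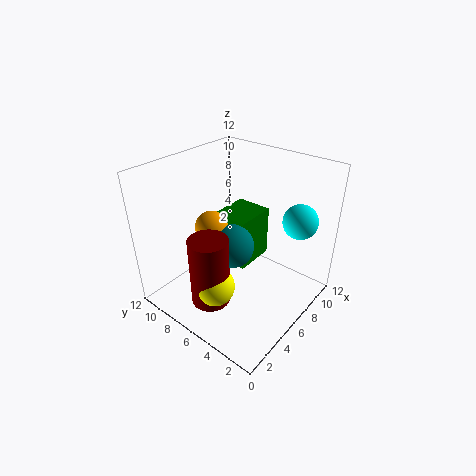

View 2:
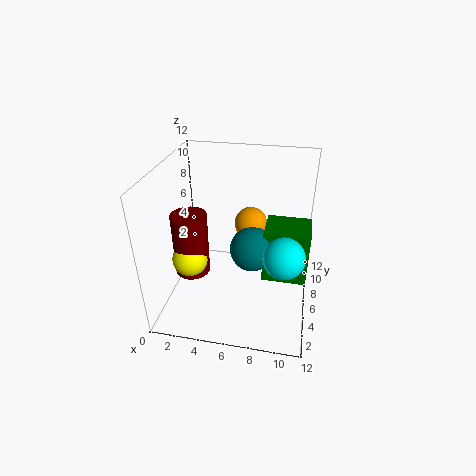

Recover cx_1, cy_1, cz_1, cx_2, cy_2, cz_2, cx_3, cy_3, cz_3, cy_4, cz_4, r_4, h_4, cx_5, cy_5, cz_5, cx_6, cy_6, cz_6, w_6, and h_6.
cx_1 = 6.5; cy_1 = 9.5; cz_1 = 5.5; cx_2 = 2; cy_2 = 5; cz_2 = 4; cx_3 = 7; cy_3 = 7.5; cz_3 = 4; cy_4 = 5.5; cz_4 = 2.5; r_4 = 1.5; h_4 = 5.5; cx_5 = 10; cy_5 = 2.5; cz_5 = 7; cx_6 = 8; cy_6 = 7; cz_6 = 1; w_6 = 4; h_6 = 5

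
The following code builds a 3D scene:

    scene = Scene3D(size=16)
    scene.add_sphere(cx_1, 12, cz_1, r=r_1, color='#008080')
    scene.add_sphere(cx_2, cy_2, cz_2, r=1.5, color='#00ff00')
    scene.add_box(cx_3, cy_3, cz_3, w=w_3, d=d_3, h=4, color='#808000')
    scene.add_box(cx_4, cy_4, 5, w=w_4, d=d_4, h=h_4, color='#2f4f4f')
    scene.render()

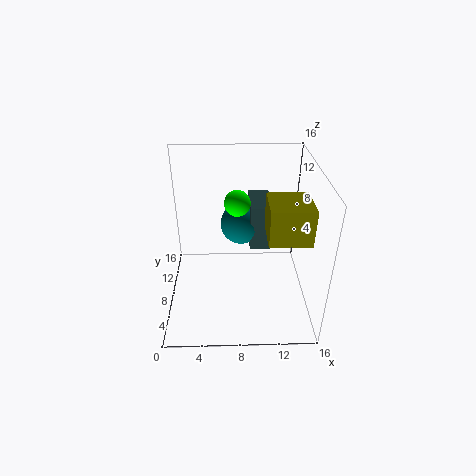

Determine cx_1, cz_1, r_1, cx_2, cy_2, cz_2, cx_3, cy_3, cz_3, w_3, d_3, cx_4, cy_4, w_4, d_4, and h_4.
cx_1 = 8.5
cz_1 = 7.5
r_1 = 2.5
cx_2 = 8
cy_2 = 10.5
cz_2 = 11
cx_3 = 11
cy_3 = 4.5
cz_3 = 9
w_3 = 4.5
d_3 = 4.5
cx_4 = 9.5
cy_4 = 10
w_4 = 2.5
d_4 = 5
h_4 = 5.5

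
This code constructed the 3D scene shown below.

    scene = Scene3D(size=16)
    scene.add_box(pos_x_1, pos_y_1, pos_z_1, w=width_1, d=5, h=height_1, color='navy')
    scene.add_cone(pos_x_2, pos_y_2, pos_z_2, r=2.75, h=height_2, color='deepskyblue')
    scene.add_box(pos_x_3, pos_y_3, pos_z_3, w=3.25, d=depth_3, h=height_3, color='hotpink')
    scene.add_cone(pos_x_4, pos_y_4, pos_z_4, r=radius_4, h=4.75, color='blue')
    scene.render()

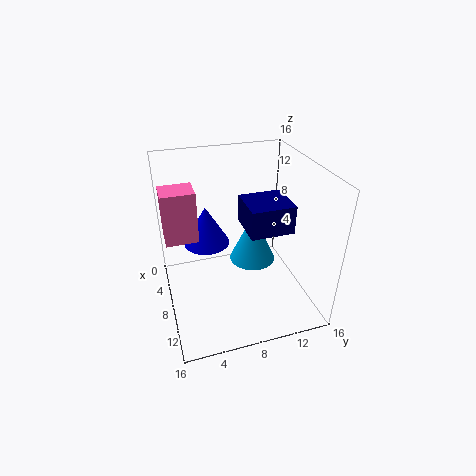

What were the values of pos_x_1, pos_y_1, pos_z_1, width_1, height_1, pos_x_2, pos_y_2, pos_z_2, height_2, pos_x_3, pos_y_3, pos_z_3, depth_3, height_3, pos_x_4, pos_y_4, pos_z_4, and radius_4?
pos_x_1 = 5, pos_y_1 = 9, pos_z_1 = 8.5, width_1 = 4.75, height_1 = 3.25, pos_x_2 = 6, pos_y_2 = 10.5, pos_z_2 = 3.5, height_2 = 6, pos_x_3 = 2.75, pos_y_3 = 0.25, pos_z_3 = 7, depth_3 = 3.75, height_3 = 6, pos_x_4 = 4, pos_y_4 = 5.25, pos_z_4 = 5.5, radius_4 = 2.75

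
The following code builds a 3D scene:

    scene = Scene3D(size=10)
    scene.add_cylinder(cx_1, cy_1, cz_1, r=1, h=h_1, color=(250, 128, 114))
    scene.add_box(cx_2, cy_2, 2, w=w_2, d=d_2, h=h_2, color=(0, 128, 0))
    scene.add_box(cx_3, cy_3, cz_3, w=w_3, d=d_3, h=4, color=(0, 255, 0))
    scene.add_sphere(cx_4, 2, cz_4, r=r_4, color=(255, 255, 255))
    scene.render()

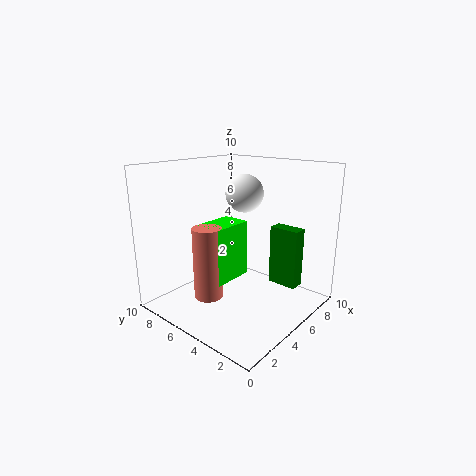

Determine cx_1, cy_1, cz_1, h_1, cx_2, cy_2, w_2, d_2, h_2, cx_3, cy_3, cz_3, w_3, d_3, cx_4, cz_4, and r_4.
cx_1 = 3; cy_1 = 6; cz_1 = 1; h_1 = 5; cx_2 = 6; cy_2 = 1; w_2 = 1; d_2 = 2; h_2 = 4; cx_3 = 3; cy_3 = 5; cz_3 = 2; w_3 = 3; d_3 = 2; cx_4 = 2; cz_4 = 9; r_4 = 1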